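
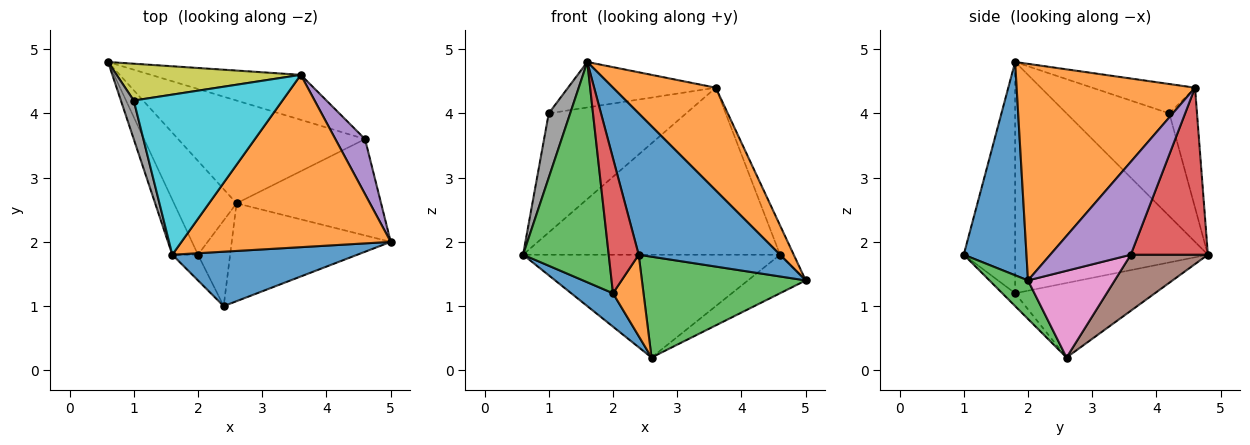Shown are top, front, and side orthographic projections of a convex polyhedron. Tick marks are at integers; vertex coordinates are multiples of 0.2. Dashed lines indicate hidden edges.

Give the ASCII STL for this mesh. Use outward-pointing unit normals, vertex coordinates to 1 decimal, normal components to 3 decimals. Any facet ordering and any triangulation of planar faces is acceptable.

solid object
 facet normal 0.383 -0.862 0.332
  outer loop
   vertex 1.6 1.8 4.8
   vertex 2.4 1.0 1.8
   vertex 5.0 2.0 1.4
  endloop
 endfacet
 facet normal 0.664 -0.383 0.642
  outer loop
   vertex 3.6 4.6 4.4
   vertex 1.6 1.8 4.8
   vertex 5.0 2.0 1.4
  endloop
 endfacet
 facet normal 0.166 -0.708 -0.687
  outer loop
   vertex 2.6 2.6 0.2
   vertex 5.0 2.0 1.4
   vertex 2.4 1.0 1.8
  endloop
 endfacet
 facet normal 0.278 0.927 -0.250
  outer loop
   vertex 4.6 3.6 1.8
   vertex 0.6 4.8 1.8
   vertex 3.6 4.6 4.4
  endloop
 endfacet
 facet normal 0.940 0.160 0.300
  outer loop
   vertex 4.6 3.6 1.8
   vertex 3.6 4.6 4.4
   vertex 5.0 2.0 1.4
  endloop
 endfacet
 facet normal 0.208 0.692 -0.692
  outer loop
   vertex 4.6 3.6 1.8
   vertex 2.6 2.6 0.2
   vertex 0.6 4.8 1.8
  endloop
 endfacet
 facet normal 0.487 0.324 -0.811
  outer loop
   vertex 4.6 3.6 1.8
   vertex 5.0 2.0 1.4
   vertex 2.6 2.6 0.2
  endloop
 endfacet
 facet normal -0.972 -0.202 0.121
  outer loop
   vertex 1.0 4.2 4.0
   vertex 0.6 4.8 1.8
   vertex 1.6 1.8 4.8
  endloop
 endfacet
 facet normal -0.189 0.938 0.290
  outer loop
   vertex 1.0 4.2 4.0
   vertex 3.6 4.6 4.4
   vertex 0.6 4.8 1.8
  endloop
 endfacet
 facet normal -0.187 0.268 0.945
  outer loop
   vertex 1.0 4.2 4.0
   vertex 1.6 1.8 4.8
   vertex 3.6 4.6 4.4
  endloop
 endfacet
 facet normal -0.747 -0.223 -0.627
  outer loop
   vertex 2.0 1.8 1.2
   vertex 0.6 4.8 1.8
   vertex 2.6 2.6 0.2
  endloop
 endfacet
 facet normal -0.279 -0.661 -0.696
  outer loop
   vertex 2.0 1.8 1.2
   vertex 2.6 2.6 0.2
   vertex 2.4 1.0 1.8
  endloop
 endfacet
 facet normal -0.909 -0.404 -0.101
  outer loop
   vertex 2.0 1.8 1.2
   vertex 1.6 1.8 4.8
   vertex 0.6 4.8 1.8
  endloop
 endfacet
 facet normal -0.860 -0.502 -0.096
  outer loop
   vertex 2.0 1.8 1.2
   vertex 2.4 1.0 1.8
   vertex 1.6 1.8 4.8
  endloop
 endfacet
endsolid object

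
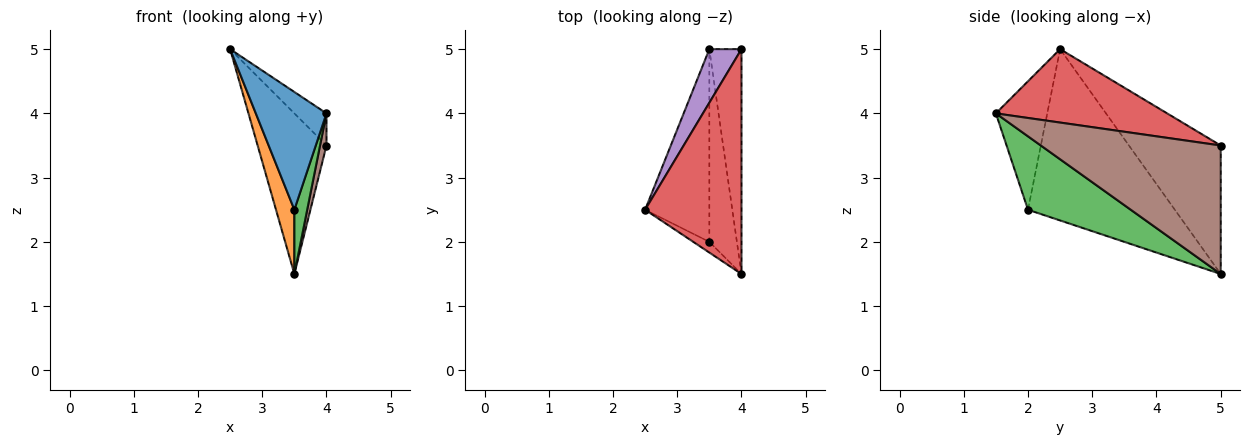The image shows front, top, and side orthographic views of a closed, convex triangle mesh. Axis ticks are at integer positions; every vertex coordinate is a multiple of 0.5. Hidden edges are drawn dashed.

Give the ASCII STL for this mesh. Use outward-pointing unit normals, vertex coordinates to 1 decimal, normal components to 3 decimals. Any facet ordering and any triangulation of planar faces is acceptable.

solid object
 facet normal -0.587 -0.807 -0.073
  outer loop
   vertex 3.5 2.0 2.5
   vertex 4.0 1.5 4.0
   vertex 2.5 2.5 5.0
  endloop
 endfacet
 facet normal -0.930 -0.116 -0.349
  outer loop
   vertex 3.5 2.0 2.5
   vertex 2.5 2.5 5.0
   vertex 3.5 5.0 1.5
  endloop
 endfacet
 facet normal 0.930 -0.116 -0.349
  outer loop
   vertex 3.5 2.0 2.5
   vertex 3.5 5.0 1.5
   vertex 4.0 1.5 4.0
  endloop
 endfacet
 facet normal 0.602 0.113 0.790
  outer loop
   vertex 4.0 5.0 3.5
   vertex 2.5 2.5 5.0
   vertex 4.0 1.5 4.0
  endloop
 endfacet
 facet normal -0.784 0.588 0.196
  outer loop
   vertex 4.0 5.0 3.5
   vertex 3.5 5.0 1.5
   vertex 2.5 2.5 5.0
  endloop
 endfacet
 facet normal 0.970 -0.035 -0.242
  outer loop
   vertex 4.0 5.0 3.5
   vertex 4.0 1.5 4.0
   vertex 3.5 5.0 1.5
  endloop
 endfacet
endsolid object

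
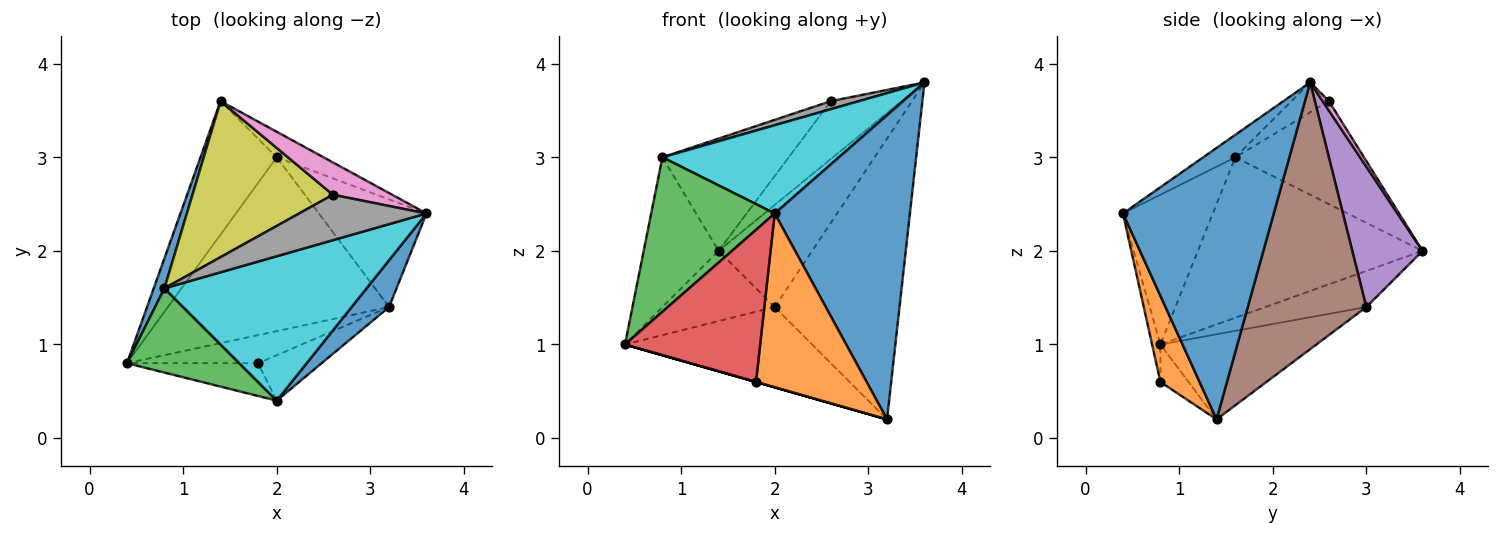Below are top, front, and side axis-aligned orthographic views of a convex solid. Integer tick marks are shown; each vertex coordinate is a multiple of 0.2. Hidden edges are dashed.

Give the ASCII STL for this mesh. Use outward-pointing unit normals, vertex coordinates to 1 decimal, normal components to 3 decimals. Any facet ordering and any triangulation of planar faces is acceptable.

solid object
 facet normal -0.947 0.316 0.063
  outer loop
   vertex 0.8 1.6 3.0
   vertex 1.4 3.6 2.0
   vertex 0.4 0.8 1.0
  endloop
 endfacet
 facet normal -0.275 0.000 -0.962
  outer loop
   vertex 1.8 0.8 0.6
   vertex 0.4 0.8 1.0
   vertex 3.2 1.4 0.2
  endloop
 endfacet
 facet normal -0.387 0.430 -0.816
  outer loop
   vertex 2.0 3.0 1.4
   vertex 0.4 0.8 1.0
   vertex 1.4 3.6 2.0
  endloop
 endfacet
 facet normal -0.330 0.396 -0.857
  outer loop
   vertex 2.0 3.0 1.4
   vertex 3.2 1.4 0.2
   vertex 0.4 0.8 1.0
  endloop
 endfacet
 facet normal 0.588 0.784 -0.196
  outer loop
   vertex 2.0 3.0 1.4
   vertex 1.4 3.6 2.0
   vertex 3.6 2.4 3.8
  endloop
 endfacet
 facet normal 0.664 0.699 -0.268
  outer loop
   vertex 2.0 3.0 1.4
   vertex 3.6 2.4 3.8
   vertex 3.2 1.4 0.2
  endloop
 endfacet
 facet normal 0.077 0.870 0.486
  outer loop
   vertex 2.6 2.6 3.6
   vertex 3.6 2.4 3.8
   vertex 1.4 3.6 2.0
  endloop
 endfacet
 facet normal -0.226 -0.169 0.959
  outer loop
   vertex 2.6 2.6 3.6
   vertex 0.8 1.6 3.0
   vertex 3.6 2.4 3.8
  endloop
 endfacet
 facet normal -0.511 0.502 0.697
  outer loop
   vertex 2.6 2.6 3.6
   vertex 1.4 3.6 2.0
   vertex 0.8 1.6 3.0
  endloop
 endfacet
 facet normal -0.094 -0.519 0.849
  outer loop
   vertex 2.0 0.4 2.4
   vertex 3.6 2.4 3.8
   vertex 0.8 1.6 3.0
  endloop
 endfacet
 facet normal 0.741 -0.664 0.102
  outer loop
   vertex 2.0 0.4 2.4
   vertex 3.2 1.4 0.2
   vertex 3.6 2.4 3.8
  endloop
 endfacet
 facet normal 0.324 -0.915 -0.239
  outer loop
   vertex 2.0 0.4 2.4
   vertex 1.8 0.8 0.6
   vertex 3.2 1.4 0.2
  endloop
 endfacet
 facet normal -0.538 -0.740 0.404
  outer loop
   vertex 2.0 0.4 2.4
   vertex 0.8 1.6 3.0
   vertex 0.4 0.8 1.0
  endloop
 endfacet
 facet normal -0.060 -0.976 -0.210
  outer loop
   vertex 2.0 0.4 2.4
   vertex 0.4 0.8 1.0
   vertex 1.8 0.8 0.6
  endloop
 endfacet
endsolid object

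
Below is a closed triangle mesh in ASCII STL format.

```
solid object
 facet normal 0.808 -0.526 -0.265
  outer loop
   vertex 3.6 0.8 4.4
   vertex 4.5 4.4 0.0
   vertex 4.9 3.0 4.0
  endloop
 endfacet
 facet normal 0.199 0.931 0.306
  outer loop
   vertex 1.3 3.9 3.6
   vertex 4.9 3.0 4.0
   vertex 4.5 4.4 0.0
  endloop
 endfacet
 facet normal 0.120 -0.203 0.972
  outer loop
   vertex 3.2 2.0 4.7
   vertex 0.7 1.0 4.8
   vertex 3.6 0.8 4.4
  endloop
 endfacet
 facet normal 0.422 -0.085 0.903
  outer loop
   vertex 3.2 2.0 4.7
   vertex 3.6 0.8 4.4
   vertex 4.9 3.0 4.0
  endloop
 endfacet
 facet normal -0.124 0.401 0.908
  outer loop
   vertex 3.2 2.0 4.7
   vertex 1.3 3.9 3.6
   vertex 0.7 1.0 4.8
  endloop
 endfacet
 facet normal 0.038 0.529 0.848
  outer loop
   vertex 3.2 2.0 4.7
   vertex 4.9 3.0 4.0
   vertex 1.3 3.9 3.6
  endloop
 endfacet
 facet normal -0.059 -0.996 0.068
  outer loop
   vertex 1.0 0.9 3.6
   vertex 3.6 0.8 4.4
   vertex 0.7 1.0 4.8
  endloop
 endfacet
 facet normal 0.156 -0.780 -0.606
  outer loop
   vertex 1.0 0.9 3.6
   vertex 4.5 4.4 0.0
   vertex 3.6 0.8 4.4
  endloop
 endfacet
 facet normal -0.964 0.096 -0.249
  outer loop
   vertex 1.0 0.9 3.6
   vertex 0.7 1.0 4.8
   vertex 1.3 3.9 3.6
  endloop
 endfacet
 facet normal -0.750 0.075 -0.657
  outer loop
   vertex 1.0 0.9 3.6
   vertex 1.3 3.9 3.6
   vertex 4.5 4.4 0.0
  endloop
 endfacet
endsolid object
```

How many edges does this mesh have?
15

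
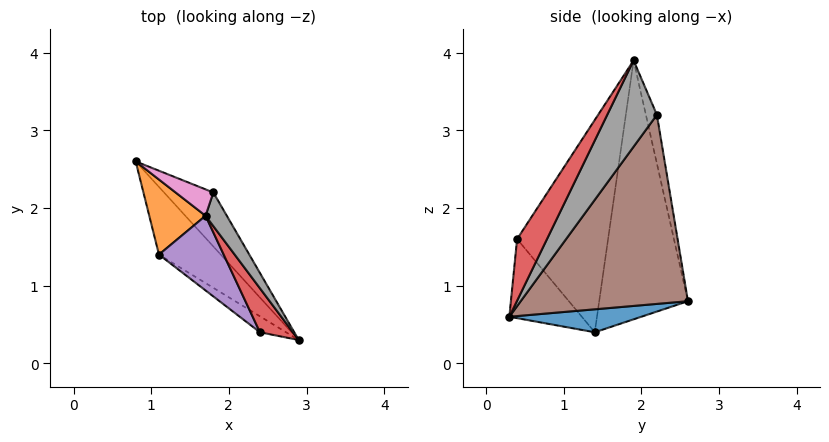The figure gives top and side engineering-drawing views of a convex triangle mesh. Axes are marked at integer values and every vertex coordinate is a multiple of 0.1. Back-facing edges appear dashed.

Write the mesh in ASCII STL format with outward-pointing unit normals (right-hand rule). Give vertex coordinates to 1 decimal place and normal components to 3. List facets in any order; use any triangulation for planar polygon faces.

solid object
 facet normal 0.323 0.371 -0.870
  outer loop
   vertex 1.1 1.4 0.4
   vertex 0.8 2.6 0.8
   vertex 2.9 0.3 0.6
  endloop
 endfacet
 facet normal -0.932 -0.301 0.203
  outer loop
   vertex 1.7 1.9 3.9
   vertex 0.8 2.6 0.8
   vertex 1.1 1.4 0.4
  endloop
 endfacet
 facet normal -0.501 -0.850 -0.165
  outer loop
   vertex 2.4 0.4 1.6
   vertex 1.1 1.4 0.4
   vertex 2.9 0.3 0.6
  endloop
 endfacet
 facet normal 0.841 -0.298 0.451
  outer loop
   vertex 2.4 0.4 1.6
   vertex 2.9 0.3 0.6
   vertex 1.7 1.9 3.9
  endloop
 endfacet
 facet normal -0.713 -0.666 0.217
  outer loop
   vertex 2.4 0.4 1.6
   vertex 1.7 1.9 3.9
   vertex 1.1 1.4 0.4
  endloop
 endfacet
 facet normal 0.717 0.671 -0.187
  outer loop
   vertex 1.8 2.2 3.2
   vertex 2.9 0.3 0.6
   vertex 0.8 2.6 0.8
  endloop
 endfacet
 facet normal -0.403 0.861 0.311
  outer loop
   vertex 1.8 2.2 3.2
   vertex 0.8 2.6 0.8
   vertex 1.7 1.9 3.9
  endloop
 endfacet
 facet normal 0.945 0.228 0.233
  outer loop
   vertex 1.8 2.2 3.2
   vertex 1.7 1.9 3.9
   vertex 2.9 0.3 0.6
  endloop
 endfacet
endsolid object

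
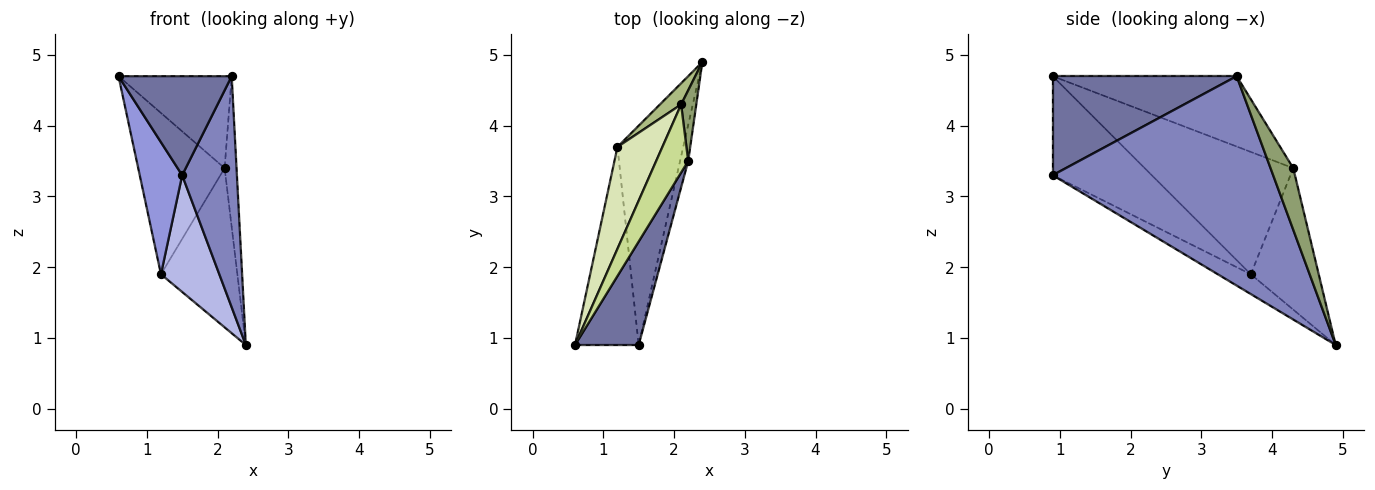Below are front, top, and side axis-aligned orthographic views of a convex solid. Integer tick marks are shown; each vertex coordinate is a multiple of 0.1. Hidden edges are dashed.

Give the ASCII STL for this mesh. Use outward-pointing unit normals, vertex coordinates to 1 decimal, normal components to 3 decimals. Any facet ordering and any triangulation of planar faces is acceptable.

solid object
 facet normal 0.747 -0.460 0.480
  outer loop
   vertex 2.2 3.5 4.7
   vertex 0.6 0.9 4.7
   vertex 1.5 0.9 3.3
  endloop
 endfacet
 facet normal 0.970 -0.241 -0.038
  outer loop
   vertex 2.2 3.5 4.7
   vertex 1.5 0.9 3.3
   vertex 2.4 4.9 0.9
  endloop
 endfacet
 facet normal -0.791 -0.339 -0.509
  outer loop
   vertex 1.2 3.7 1.9
   vertex 1.5 0.9 3.3
   vertex 0.6 0.9 4.7
  endloop
 endfacet
 facet normal -0.257 -0.454 -0.853
  outer loop
   vertex 1.2 3.7 1.9
   vertex 2.4 4.9 0.9
   vertex 1.5 0.9 3.3
  endloop
 endfacet
 facet normal 0.865 0.454 0.213
  outer loop
   vertex 2.1 4.3 3.4
   vertex 2.2 3.5 4.7
   vertex 2.4 4.9 0.9
  endloop
 endfacet
 facet normal -0.661 0.744 0.099
  outer loop
   vertex 2.1 4.3 3.4
   vertex 2.4 4.9 0.9
   vertex 1.2 3.7 1.9
  endloop
 endfacet
 facet normal -0.794 0.489 0.362
  outer loop
   vertex 2.1 4.3 3.4
   vertex 0.6 0.9 4.7
   vertex 2.2 3.5 4.7
  endloop
 endfacet
 facet normal -0.824 0.479 0.303
  outer loop
   vertex 2.1 4.3 3.4
   vertex 1.2 3.7 1.9
   vertex 0.6 0.9 4.7
  endloop
 endfacet
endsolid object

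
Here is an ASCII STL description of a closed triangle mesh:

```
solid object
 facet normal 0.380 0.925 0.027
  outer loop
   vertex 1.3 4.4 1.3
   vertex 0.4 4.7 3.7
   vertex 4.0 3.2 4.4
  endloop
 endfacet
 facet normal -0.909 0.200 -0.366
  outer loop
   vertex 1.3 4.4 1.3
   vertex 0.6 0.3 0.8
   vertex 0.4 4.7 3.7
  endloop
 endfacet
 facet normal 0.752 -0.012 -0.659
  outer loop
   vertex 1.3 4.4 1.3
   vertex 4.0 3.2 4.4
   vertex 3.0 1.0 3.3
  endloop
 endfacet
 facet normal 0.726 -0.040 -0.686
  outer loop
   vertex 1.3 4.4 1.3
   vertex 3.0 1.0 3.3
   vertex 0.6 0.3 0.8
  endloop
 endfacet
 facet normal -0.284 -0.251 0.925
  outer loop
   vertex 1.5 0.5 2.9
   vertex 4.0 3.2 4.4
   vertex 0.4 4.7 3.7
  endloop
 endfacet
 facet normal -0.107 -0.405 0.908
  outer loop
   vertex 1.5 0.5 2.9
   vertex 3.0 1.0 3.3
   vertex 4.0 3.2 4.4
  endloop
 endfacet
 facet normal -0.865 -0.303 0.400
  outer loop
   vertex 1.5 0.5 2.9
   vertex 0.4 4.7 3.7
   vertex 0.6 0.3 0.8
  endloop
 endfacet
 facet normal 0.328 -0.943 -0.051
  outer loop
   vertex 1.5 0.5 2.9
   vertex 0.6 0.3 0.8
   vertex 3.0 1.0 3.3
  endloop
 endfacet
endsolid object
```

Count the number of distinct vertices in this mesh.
6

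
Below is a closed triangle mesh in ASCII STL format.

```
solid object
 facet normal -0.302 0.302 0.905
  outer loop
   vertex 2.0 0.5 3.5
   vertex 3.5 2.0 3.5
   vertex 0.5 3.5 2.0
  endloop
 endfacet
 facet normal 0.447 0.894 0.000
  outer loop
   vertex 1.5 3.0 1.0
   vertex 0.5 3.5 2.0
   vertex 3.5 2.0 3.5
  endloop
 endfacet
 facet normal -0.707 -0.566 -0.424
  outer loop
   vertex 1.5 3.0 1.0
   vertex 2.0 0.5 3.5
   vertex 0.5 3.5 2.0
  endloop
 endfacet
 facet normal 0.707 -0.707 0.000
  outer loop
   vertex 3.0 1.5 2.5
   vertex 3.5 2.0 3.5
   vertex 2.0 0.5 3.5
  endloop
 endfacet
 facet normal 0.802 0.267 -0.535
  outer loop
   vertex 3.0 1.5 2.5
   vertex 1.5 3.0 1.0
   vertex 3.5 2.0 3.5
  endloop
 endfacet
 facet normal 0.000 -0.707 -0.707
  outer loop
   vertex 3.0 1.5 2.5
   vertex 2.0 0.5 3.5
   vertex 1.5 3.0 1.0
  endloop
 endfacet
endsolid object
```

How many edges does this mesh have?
9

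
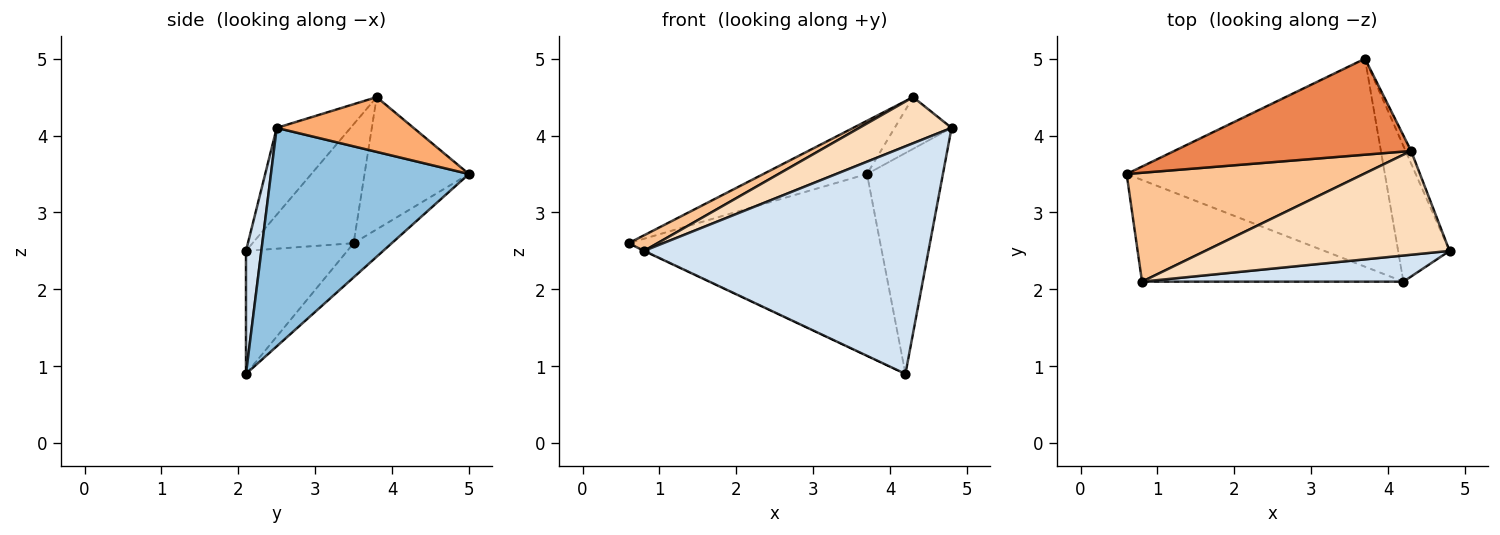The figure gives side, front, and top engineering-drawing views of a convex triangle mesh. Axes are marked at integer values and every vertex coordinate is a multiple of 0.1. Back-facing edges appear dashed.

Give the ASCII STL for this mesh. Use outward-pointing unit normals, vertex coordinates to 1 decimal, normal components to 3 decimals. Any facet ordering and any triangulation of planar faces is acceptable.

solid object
 facet normal -0.099 0.655 -0.749
  outer loop
   vertex 4.2 2.1 0.9
   vertex 0.6 3.5 2.6
   vertex 3.7 5.0 3.5
  endloop
 endfacet
 facet normal 0.912 0.350 -0.215
  outer loop
   vertex 4.2 2.1 0.9
   vertex 3.7 5.0 3.5
   vertex 4.8 2.5 4.1
  endloop
 endfacet
 facet normal -0.426 0.004 -0.905
  outer loop
   vertex 0.8 2.1 2.5
   vertex 0.6 3.5 2.6
   vertex 4.2 2.1 0.9
  endloop
 endfacet
 facet normal 0.054 -0.992 0.114
  outer loop
   vertex 0.8 2.1 2.5
   vertex 4.2 2.1 0.9
   vertex 4.8 2.5 4.1
  endloop
 endfacet
 facet normal -0.439 0.436 0.786
  outer loop
   vertex 4.3 3.8 4.5
   vertex 3.7 5.0 3.5
   vertex 0.6 3.5 2.6
  endloop
 endfacet
 facet normal 0.919 0.382 -0.093
  outer loop
   vertex 4.3 3.8 4.5
   vertex 4.8 2.5 4.1
   vertex 3.7 5.0 3.5
  endloop
 endfacet
 facet normal -0.445 -0.127 0.887
  outer loop
   vertex 4.3 3.8 4.5
   vertex 0.6 3.5 2.6
   vertex 0.8 2.1 2.5
  endloop
 endfacet
 facet normal -0.309 -0.386 0.869
  outer loop
   vertex 4.3 3.8 4.5
   vertex 0.8 2.1 2.5
   vertex 4.8 2.5 4.1
  endloop
 endfacet
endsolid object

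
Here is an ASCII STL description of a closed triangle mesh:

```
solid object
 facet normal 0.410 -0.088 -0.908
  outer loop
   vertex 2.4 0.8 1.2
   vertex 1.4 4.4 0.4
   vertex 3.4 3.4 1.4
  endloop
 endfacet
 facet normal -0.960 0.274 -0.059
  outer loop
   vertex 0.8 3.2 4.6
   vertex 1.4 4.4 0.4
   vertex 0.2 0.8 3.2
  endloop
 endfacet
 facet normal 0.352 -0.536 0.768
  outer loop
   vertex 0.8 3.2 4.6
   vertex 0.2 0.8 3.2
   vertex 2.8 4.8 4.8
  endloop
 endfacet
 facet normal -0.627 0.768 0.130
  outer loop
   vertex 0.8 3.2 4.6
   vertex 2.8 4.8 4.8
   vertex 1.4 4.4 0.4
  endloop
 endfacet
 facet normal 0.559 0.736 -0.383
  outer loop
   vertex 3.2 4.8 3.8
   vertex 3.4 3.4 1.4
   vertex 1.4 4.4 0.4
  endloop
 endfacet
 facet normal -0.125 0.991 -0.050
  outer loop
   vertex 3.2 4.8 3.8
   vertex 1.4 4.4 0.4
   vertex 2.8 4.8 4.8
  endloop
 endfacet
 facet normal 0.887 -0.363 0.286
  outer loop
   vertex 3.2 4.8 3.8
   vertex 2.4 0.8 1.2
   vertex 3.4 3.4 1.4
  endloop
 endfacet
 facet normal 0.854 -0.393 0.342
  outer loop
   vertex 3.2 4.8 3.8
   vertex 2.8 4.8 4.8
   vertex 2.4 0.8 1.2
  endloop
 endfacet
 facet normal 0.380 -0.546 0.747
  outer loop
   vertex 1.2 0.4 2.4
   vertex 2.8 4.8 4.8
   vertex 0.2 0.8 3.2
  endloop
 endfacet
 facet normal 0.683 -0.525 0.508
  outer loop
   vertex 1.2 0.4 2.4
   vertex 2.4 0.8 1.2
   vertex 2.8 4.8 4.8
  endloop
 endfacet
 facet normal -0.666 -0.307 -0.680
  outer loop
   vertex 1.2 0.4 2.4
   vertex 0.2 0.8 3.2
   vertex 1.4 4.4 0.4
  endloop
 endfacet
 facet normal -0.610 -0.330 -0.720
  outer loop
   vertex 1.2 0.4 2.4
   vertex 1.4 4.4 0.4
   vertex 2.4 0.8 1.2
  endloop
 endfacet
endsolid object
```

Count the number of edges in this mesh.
18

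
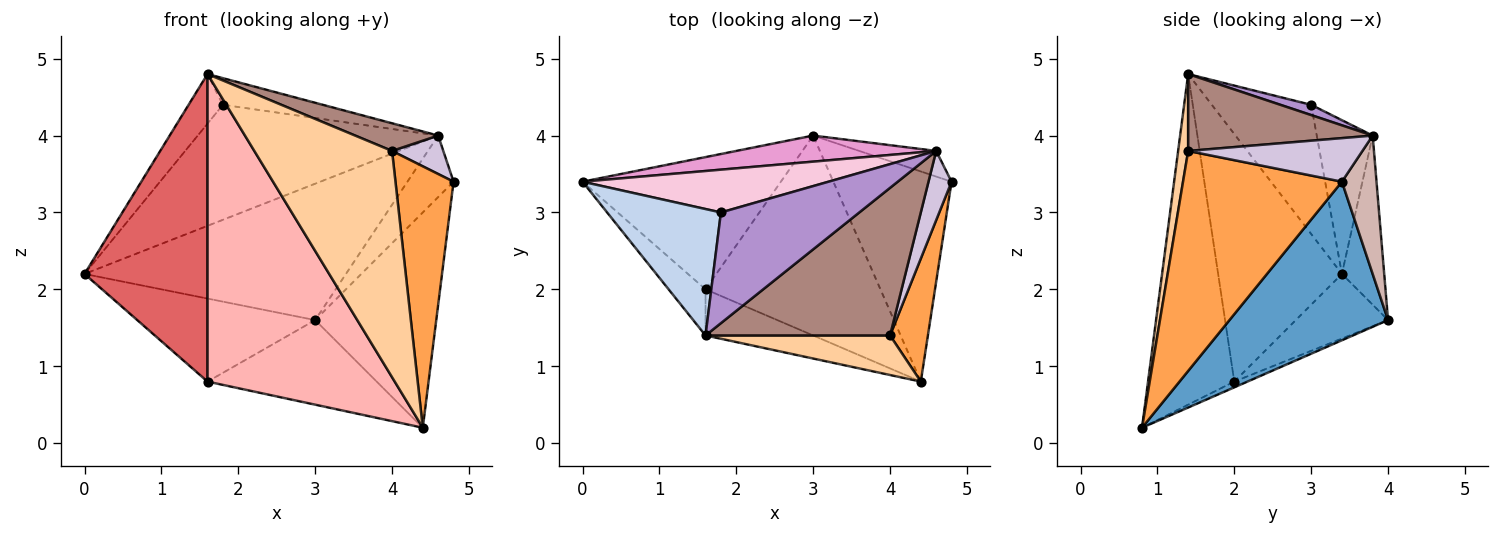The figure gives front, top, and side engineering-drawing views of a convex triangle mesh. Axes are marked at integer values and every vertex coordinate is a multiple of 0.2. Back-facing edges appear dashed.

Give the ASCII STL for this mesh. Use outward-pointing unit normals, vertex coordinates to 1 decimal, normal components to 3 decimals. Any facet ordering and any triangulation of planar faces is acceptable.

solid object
 facet normal 0.684 0.522 -0.510
  outer loop
   vertex 3.0 4.0 1.6
   vertex 4.8 3.4 3.4
   vertex 4.4 0.8 0.2
  endloop
 endfacet
 facet normal -0.726 0.251 0.640
  outer loop
   vertex 1.8 3.0 4.4
   vertex 0.0 3.4 2.2
   vertex 1.6 1.4 4.8
  endloop
 endfacet
 facet normal 0.927 -0.339 0.160
  outer loop
   vertex 4.0 1.4 3.8
   vertex 4.4 0.8 0.2
   vertex 4.8 3.4 3.4
  endloop
 endfacet
 facet normal 0.072 -0.983 0.172
  outer loop
   vertex 4.0 1.4 3.8
   vertex 1.6 1.4 4.8
   vertex 4.4 0.8 0.2
  endloop
 endfacet
 facet normal -0.266 0.513 -0.816
  outer loop
   vertex 1.6 2.0 0.8
   vertex 0.0 3.4 2.2
   vertex 3.0 4.0 1.6
  endloop
 endfacet
 facet normal -0.030 0.389 -0.921
  outer loop
   vertex 1.6 2.0 0.8
   vertex 3.0 4.0 1.6
   vertex 4.4 0.8 0.2
  endloop
 endfacet
 facet normal -0.705 -0.701 -0.105
  outer loop
   vertex 1.6 2.0 0.8
   vertex 1.6 1.4 4.8
   vertex 0.0 3.4 2.2
  endloop
 endfacet
 facet normal -0.415 -0.900 -0.135
  outer loop
   vertex 1.6 2.0 0.8
   vertex 4.4 0.8 0.2
   vertex 1.6 1.4 4.8
  endloop
 endfacet
 facet normal 0.072 0.233 0.970
  outer loop
   vertex 4.6 3.8 4.0
   vertex 1.8 3.0 4.4
   vertex 1.6 1.4 4.8
  endloop
 endfacet
 facet normal 0.855 -0.252 0.453
  outer loop
   vertex 4.6 3.8 4.0
   vertex 4.0 1.4 3.8
   vertex 4.8 3.4 3.4
  endloop
 endfacet
 facet normal 0.379 -0.171 0.910
  outer loop
   vertex 4.6 3.8 4.0
   vertex 1.6 1.4 4.8
   vertex 4.0 1.4 3.8
  endloop
 endfacet
 facet normal 0.569 0.759 -0.316
  outer loop
   vertex 4.6 3.8 4.0
   vertex 4.8 3.4 3.4
   vertex 3.0 4.0 1.6
  endloop
 endfacet
 facet normal -0.157 0.970 0.185
  outer loop
   vertex 4.6 3.8 4.0
   vertex 3.0 4.0 1.6
   vertex 0.0 3.4 2.2
  endloop
 endfacet
 facet normal -0.213 0.916 0.341
  outer loop
   vertex 4.6 3.8 4.0
   vertex 0.0 3.4 2.2
   vertex 1.8 3.0 4.4
  endloop
 endfacet
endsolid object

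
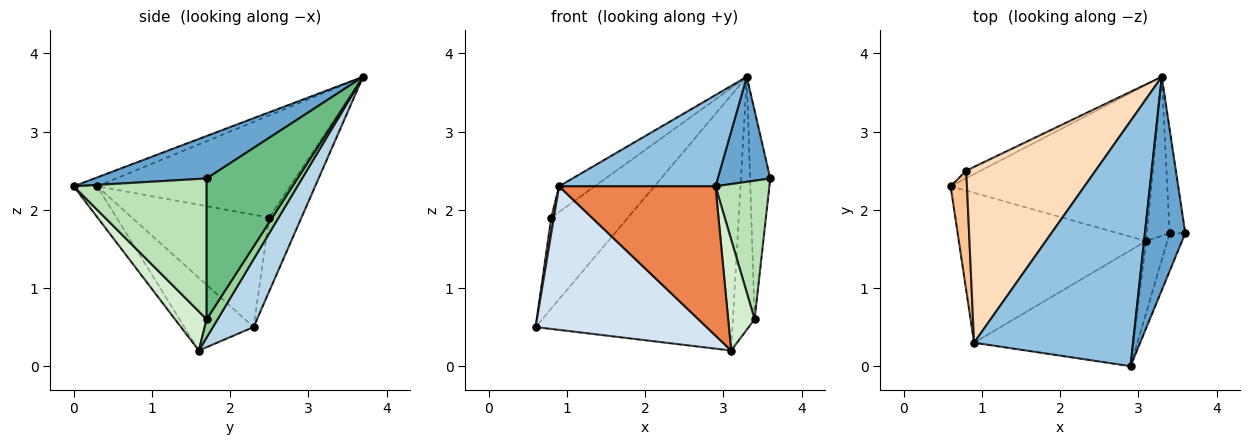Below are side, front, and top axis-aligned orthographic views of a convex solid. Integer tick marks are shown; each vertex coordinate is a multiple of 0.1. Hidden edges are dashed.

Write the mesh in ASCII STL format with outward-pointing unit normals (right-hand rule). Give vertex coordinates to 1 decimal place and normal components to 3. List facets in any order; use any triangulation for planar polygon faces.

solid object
 facet normal 0.687 -0.321 0.652
  outer loop
   vertex 2.9 0.0 2.3
   vertex 3.6 1.7 2.4
   vertex 3.3 3.7 3.7
  endloop
 endfacet
 facet normal -0.052 -0.348 0.936
  outer loop
   vertex 0.9 0.3 2.3
   vertex 2.9 0.0 2.3
   vertex 3.3 3.7 3.7
  endloop
 endfacet
 facet normal 0.174 0.840 -0.514
  outer loop
   vertex 3.1 1.6 0.2
   vertex 0.6 2.3 0.5
   vertex 3.3 3.7 3.7
  endloop
 endfacet
 facet normal -0.270 -0.666 -0.695
  outer loop
   vertex 3.1 1.6 0.2
   vertex 0.9 0.3 2.3
   vertex 0.6 2.3 0.5
  endloop
 endfacet
 facet normal -0.118 -0.784 -0.609
  outer loop
   vertex 3.1 1.6 0.2
   vertex 2.9 0.0 2.3
   vertex 0.9 0.3 2.3
  endloop
 endfacet
 facet normal -0.386 0.919 -0.076
  outer loop
   vertex 0.8 2.5 1.9
   vertex 3.3 3.7 3.7
   vertex 0.6 2.3 0.5
  endloop
 endfacet
 facet normal -0.989 -0.019 0.144
  outer loop
   vertex 0.8 2.5 1.9
   vertex 0.6 2.3 0.5
   vertex 0.9 0.3 2.3
  endloop
 endfacet
 facet normal -0.616 0.114 0.780
  outer loop
   vertex 0.8 2.5 1.9
   vertex 0.9 0.3 2.3
   vertex 3.3 3.7 3.7
  endloop
 endfacet
 facet normal 0.970 0.216 -0.108
  outer loop
   vertex 3.4 1.7 0.6
   vertex 3.3 3.7 3.7
   vertex 3.6 1.7 2.4
  endloop
 endfacet
 facet normal 0.393 0.778 -0.489
  outer loop
   vertex 3.4 1.7 0.6
   vertex 3.1 1.6 0.2
   vertex 3.3 3.7 3.7
  endloop
 endfacet
 facet normal 0.922 -0.374 -0.102
  outer loop
   vertex 3.4 1.7 0.6
   vertex 3.6 1.7 2.4
   vertex 2.9 0.0 2.3
  endloop
 endfacet
 facet normal 0.709 -0.592 -0.384
  outer loop
   vertex 3.4 1.7 0.6
   vertex 2.9 0.0 2.3
   vertex 3.1 1.6 0.2
  endloop
 endfacet
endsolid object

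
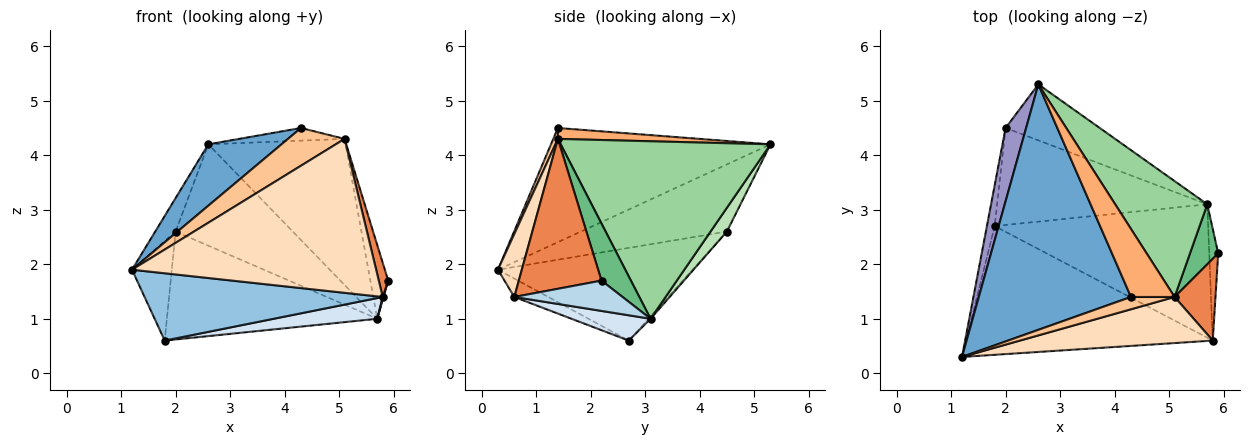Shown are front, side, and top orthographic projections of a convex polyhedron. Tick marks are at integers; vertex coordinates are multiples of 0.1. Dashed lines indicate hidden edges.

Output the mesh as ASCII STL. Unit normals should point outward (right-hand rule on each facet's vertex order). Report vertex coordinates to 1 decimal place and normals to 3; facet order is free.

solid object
 facet normal -0.588 -0.196 0.784
  outer loop
   vertex 4.3 1.4 4.5
   vertex 2.6 5.3 4.2
   vertex 1.2 0.3 1.9
  endloop
 endfacet
 facet normal -0.066 -0.462 -0.884
  outer loop
   vertex 5.8 0.6 1.4
   vertex 1.2 0.3 1.9
   vertex 1.8 2.7 0.6
  endloop
 endfacet
 facet normal 0.959 -0.007 -0.283
  outer loop
   vertex 5.7 3.1 1.0
   vertex 5.9 2.2 1.7
   vertex 5.8 0.6 1.4
  endloop
 endfacet
 facet normal 0.116 -0.152 -0.981
  outer loop
   vertex 5.7 3.1 1.0
   vertex 5.8 0.6 1.4
   vertex 1.8 2.7 0.6
  endloop
 endfacet
 facet normal 0.959 -0.109 0.262
  outer loop
   vertex 5.1 1.4 4.3
   vertex 5.8 0.6 1.4
   vertex 5.9 2.2 1.7
  endloop
 endfacet
 facet normal 0.239 0.177 0.955
  outer loop
   vertex 5.1 1.4 4.3
   vertex 2.6 5.3 4.2
   vertex 4.3 1.4 4.5
  endloop
 endfacet
 facet normal 0.077 -0.948 0.309
  outer loop
   vertex 5.1 1.4 4.3
   vertex 4.3 1.4 4.5
   vertex 1.2 0.3 1.9
  endloop
 endfacet
 facet normal 0.093 -0.954 0.286
  outer loop
   vertex 5.1 1.4 4.3
   vertex 1.2 0.3 1.9
   vertex 5.8 0.6 1.4
  endloop
 endfacet
 facet normal 0.787 0.478 0.389
  outer loop
   vertex 5.1 1.4 4.3
   vertex 5.9 2.2 1.7
   vertex 5.7 3.1 1.0
  endloop
 endfacet
 facet normal 0.768 0.502 0.398
  outer loop
   vertex 5.1 1.4 4.3
   vertex 5.7 3.1 1.0
   vertex 2.6 5.3 4.2
  endloop
 endfacet
 facet normal 0.121 0.869 -0.480
  outer loop
   vertex 2.0 4.5 2.6
   vertex 2.6 5.3 4.2
   vertex 5.7 3.1 1.0
  endloop
 endfacet
 facet normal -0.008 0.744 -0.669
  outer loop
   vertex 2.0 4.5 2.6
   vertex 5.7 3.1 1.0
   vertex 1.8 2.7 0.6
  endloop
 endfacet
 facet normal -0.948 0.132 0.289
  outer loop
   vertex 2.0 4.5 2.6
   vertex 1.2 0.3 1.9
   vertex 2.6 5.3 4.2
  endloop
 endfacet
 facet normal -0.976 0.200 -0.082
  outer loop
   vertex 2.0 4.5 2.6
   vertex 1.8 2.7 0.6
   vertex 1.2 0.3 1.9
  endloop
 endfacet
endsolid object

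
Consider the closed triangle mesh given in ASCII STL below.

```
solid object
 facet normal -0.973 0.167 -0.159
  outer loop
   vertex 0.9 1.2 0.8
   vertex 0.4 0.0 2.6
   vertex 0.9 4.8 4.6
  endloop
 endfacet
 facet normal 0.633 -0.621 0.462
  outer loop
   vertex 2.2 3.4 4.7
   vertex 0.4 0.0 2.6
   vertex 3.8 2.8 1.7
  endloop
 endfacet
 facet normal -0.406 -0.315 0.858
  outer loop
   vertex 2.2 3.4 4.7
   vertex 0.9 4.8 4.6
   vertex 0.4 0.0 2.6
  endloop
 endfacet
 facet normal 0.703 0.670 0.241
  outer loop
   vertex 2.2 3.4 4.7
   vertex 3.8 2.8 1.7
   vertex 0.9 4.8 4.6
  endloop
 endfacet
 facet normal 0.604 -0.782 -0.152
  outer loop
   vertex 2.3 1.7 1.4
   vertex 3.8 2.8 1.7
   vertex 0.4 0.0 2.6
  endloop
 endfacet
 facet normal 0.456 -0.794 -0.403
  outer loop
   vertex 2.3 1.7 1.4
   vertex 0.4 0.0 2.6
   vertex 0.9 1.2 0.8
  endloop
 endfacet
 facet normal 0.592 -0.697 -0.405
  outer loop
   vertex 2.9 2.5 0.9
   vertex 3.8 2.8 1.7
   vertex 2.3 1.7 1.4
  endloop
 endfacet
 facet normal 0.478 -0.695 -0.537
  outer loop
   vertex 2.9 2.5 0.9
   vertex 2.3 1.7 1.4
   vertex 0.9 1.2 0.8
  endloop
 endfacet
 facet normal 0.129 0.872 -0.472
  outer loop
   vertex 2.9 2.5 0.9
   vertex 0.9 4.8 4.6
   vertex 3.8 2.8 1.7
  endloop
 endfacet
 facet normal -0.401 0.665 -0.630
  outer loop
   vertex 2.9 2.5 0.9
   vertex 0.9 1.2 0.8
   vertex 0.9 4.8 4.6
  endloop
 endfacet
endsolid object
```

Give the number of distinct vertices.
7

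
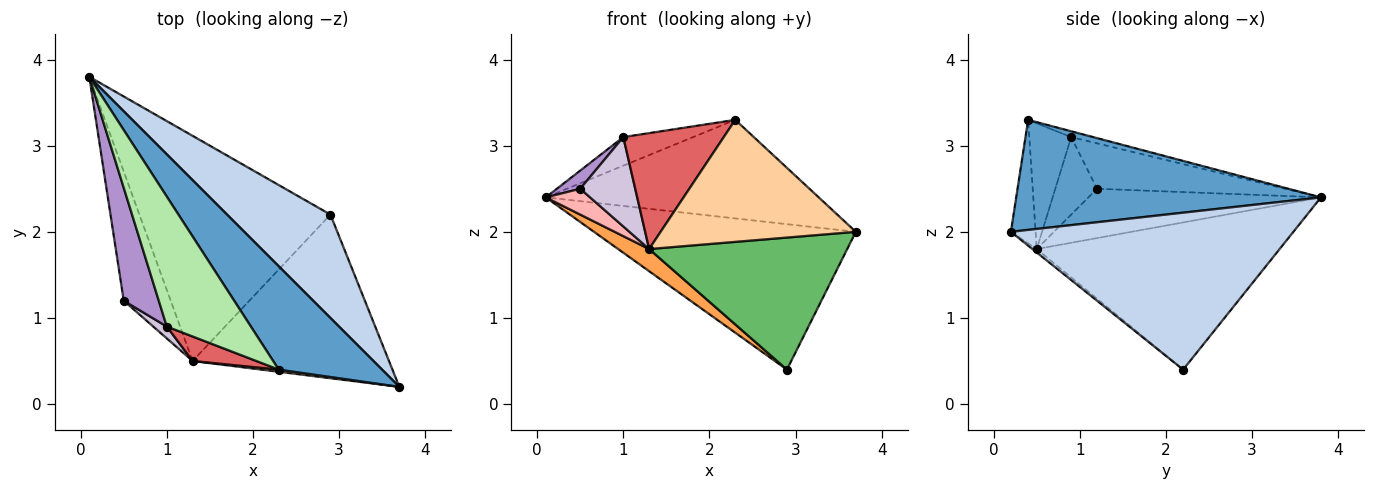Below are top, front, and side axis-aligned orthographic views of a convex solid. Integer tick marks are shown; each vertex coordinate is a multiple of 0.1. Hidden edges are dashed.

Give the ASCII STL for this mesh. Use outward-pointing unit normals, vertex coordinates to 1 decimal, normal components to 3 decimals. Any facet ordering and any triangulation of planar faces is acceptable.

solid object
 facet normal 0.610 0.547 0.573
  outer loop
   vertex 2.3 0.4 3.3
   vertex 3.7 0.2 2.0
   vertex 0.1 3.8 2.4
  endloop
 endfacet
 facet normal 0.660 0.612 0.435
  outer loop
   vertex 2.9 2.2 0.4
   vertex 0.1 3.8 2.4
   vertex 3.7 0.2 2.0
  endloop
 endfacet
 facet normal -0.608 -0.078 -0.790
  outer loop
   vertex 1.3 0.5 1.8
   vertex 0.1 3.8 2.4
   vertex 2.9 2.2 0.4
  endloop
 endfacet
 facet normal -0.125 -0.992 0.018
  outer loop
   vertex 1.3 0.5 1.8
   vertex 3.7 0.2 2.0
   vertex 2.3 0.4 3.3
  endloop
 endfacet
 facet normal -0.014 -0.628 -0.778
  outer loop
   vertex 1.3 0.5 1.8
   vertex 2.9 2.2 0.4
   vertex 3.7 0.2 2.0
  endloop
 endfacet
 facet normal -0.068 0.214 0.974
  outer loop
   vertex 1.0 0.9 3.1
   vertex 2.3 0.4 3.3
   vertex 0.1 3.8 2.4
  endloop
 endfacet
 facet normal -0.378 -0.906 0.192
  outer loop
   vertex 1.0 0.9 3.1
   vertex 1.3 0.5 1.8
   vertex 2.3 0.4 3.3
  endloop
 endfacet
 facet normal -0.717 -0.137 -0.683
  outer loop
   vertex 0.5 1.2 2.5
   vertex 0.1 3.8 2.4
   vertex 1.3 0.5 1.8
  endloop
 endfacet
 facet normal -0.788 -0.098 0.608
  outer loop
   vertex 0.5 1.2 2.5
   vertex 1.0 0.9 3.1
   vertex 0.1 3.8 2.4
  endloop
 endfacet
 facet normal -0.601 -0.792 0.105
  outer loop
   vertex 0.5 1.2 2.5
   vertex 1.3 0.5 1.8
   vertex 1.0 0.9 3.1
  endloop
 endfacet
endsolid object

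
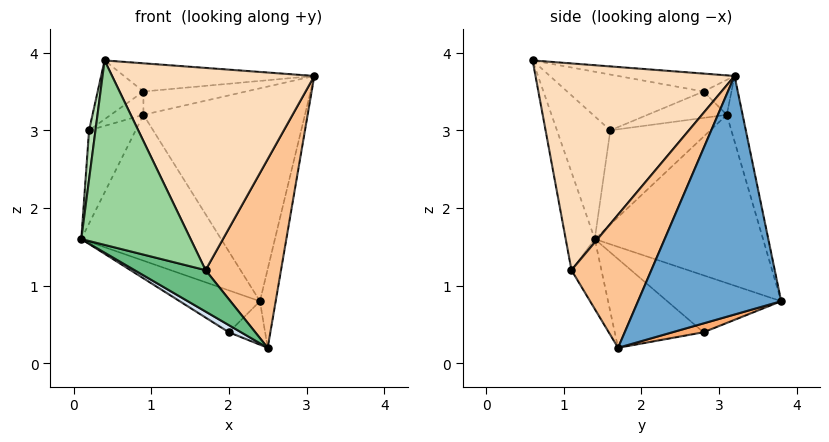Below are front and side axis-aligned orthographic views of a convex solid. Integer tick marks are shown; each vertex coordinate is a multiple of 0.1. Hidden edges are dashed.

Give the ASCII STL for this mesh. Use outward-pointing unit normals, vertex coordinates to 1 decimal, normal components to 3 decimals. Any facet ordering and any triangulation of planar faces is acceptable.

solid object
 facet normal 0.971 0.107 -0.212
  outer loop
   vertex 2.4 3.8 0.8
   vertex 3.1 3.2 3.7
   vertex 2.5 1.7 0.2
  endloop
 endfacet
 facet normal -0.738 0.613 -0.282
  outer loop
   vertex 0.9 3.1 3.2
   vertex 2.4 3.8 0.8
   vertex 0.1 1.4 1.6
  endloop
 endfacet
 facet normal -0.095 0.970 0.224
  outer loop
   vertex 0.9 3.1 3.2
   vertex 3.1 3.2 3.7
   vertex 2.4 3.8 0.8
  endloop
 endfacet
 facet normal -0.496 -0.068 -0.865
  outer loop
   vertex 2.0 2.8 0.4
   vertex 2.5 1.7 0.2
   vertex 0.1 1.4 1.6
  endloop
 endfacet
 facet normal -0.694 0.489 -0.528
  outer loop
   vertex 2.0 2.8 0.4
   vertex 0.1 1.4 1.6
   vertex 2.4 3.8 0.8
  endloop
 endfacet
 facet normal 0.238 0.277 -0.931
  outer loop
   vertex 2.0 2.8 0.4
   vertex 2.4 3.8 0.8
   vertex 2.5 1.7 0.2
  endloop
 endfacet
 facet normal 0.717 -0.677 0.167
  outer loop
   vertex 1.7 1.1 1.2
   vertex 2.5 1.7 0.2
   vertex 3.1 3.2 3.7
  endloop
 endfacet
 facet normal 0.687 -0.698 0.202
  outer loop
   vertex 1.7 1.1 1.2
   vertex 3.1 3.2 3.7
   vertex 0.4 0.6 3.9
  endloop
 endfacet
 facet normal -0.294 -0.697 -0.654
  outer loop
   vertex 1.7 1.1 1.2
   vertex 0.1 1.4 1.6
   vertex 2.5 1.7 0.2
  endloop
 endfacet
 facet normal -0.246 -0.925 -0.290
  outer loop
   vertex 1.7 1.1 1.2
   vertex 0.4 0.6 3.9
   vertex 0.1 1.4 1.6
  endloop
 endfacet
 facet normal -0.989 -0.119 0.088
  outer loop
   vertex 0.2 1.6 3.0
   vertex 0.1 1.4 1.6
   vertex 0.4 0.6 3.9
  endloop
 endfacet
 facet normal -0.906 0.422 0.004
  outer loop
   vertex 0.2 1.6 3.0
   vertex 0.9 3.1 3.2
   vertex 0.1 1.4 1.6
  endloop
 endfacet
 facet normal -0.126 0.205 0.971
  outer loop
   vertex 0.9 2.8 3.5
   vertex 0.4 0.6 3.9
   vertex 3.1 3.2 3.7
  endloop
 endfacet
 facet normal -0.189 0.694 0.694
  outer loop
   vertex 0.9 2.8 3.5
   vertex 3.1 3.2 3.7
   vertex 0.9 3.1 3.2
  endloop
 endfacet
 facet normal -0.826 0.277 0.491
  outer loop
   vertex 0.9 2.8 3.5
   vertex 0.2 1.6 3.0
   vertex 0.4 0.6 3.9
  endloop
 endfacet
 facet normal -0.864 0.356 0.356
  outer loop
   vertex 0.9 2.8 3.5
   vertex 0.9 3.1 3.2
   vertex 0.2 1.6 3.0
  endloop
 endfacet
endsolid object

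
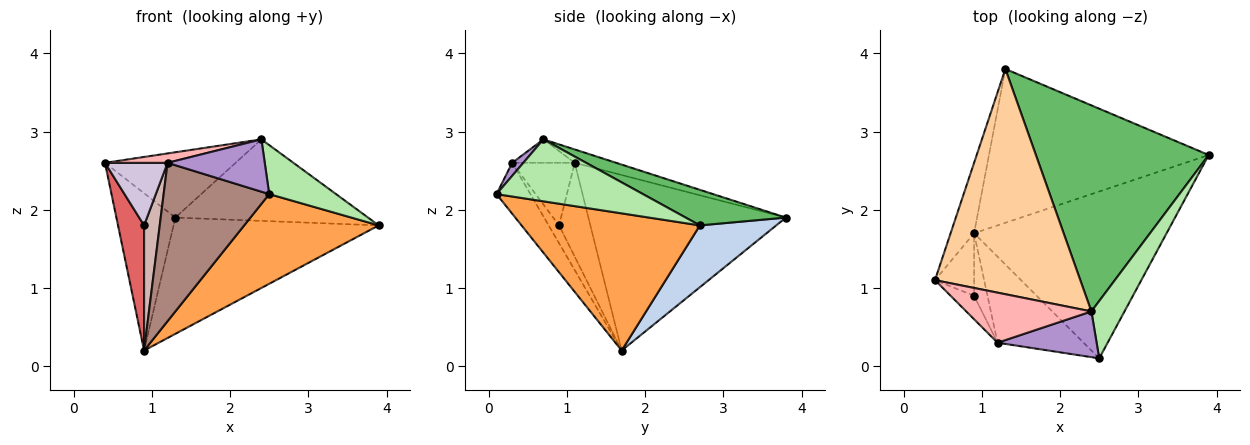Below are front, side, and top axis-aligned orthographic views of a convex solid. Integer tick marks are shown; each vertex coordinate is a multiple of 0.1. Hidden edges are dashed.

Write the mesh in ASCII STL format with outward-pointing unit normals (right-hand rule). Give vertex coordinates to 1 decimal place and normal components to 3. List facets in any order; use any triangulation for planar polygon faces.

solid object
 facet normal -0.950 0.284 -0.127
  outer loop
   vertex 0.9 1.7 0.2
   vertex 0.4 1.1 2.6
   vertex 1.3 3.8 1.9
  endloop
 endfacet
 facet normal 0.219 0.588 -0.778
  outer loop
   vertex 0.9 1.7 0.2
   vertex 1.3 3.8 1.9
   vertex 3.9 2.7 1.8
  endloop
 endfacet
 facet normal 0.532 -0.401 -0.746
  outer loop
   vertex 2.5 0.1 2.2
   vertex 0.9 1.7 0.2
   vertex 3.9 2.7 1.8
  endloop
 endfacet
 facet normal -0.088 0.277 0.957
  outer loop
   vertex 2.4 0.7 2.9
   vertex 1.3 3.8 1.9
   vertex 0.4 1.1 2.6
  endloop
 endfacet
 facet normal 0.188 0.361 0.913
  outer loop
   vertex 2.4 0.7 2.9
   vertex 3.9 2.7 1.8
   vertex 1.3 3.8 1.9
  endloop
 endfacet
 facet normal 0.818 -0.373 0.437
  outer loop
   vertex 2.4 0.7 2.9
   vertex 2.5 0.1 2.2
   vertex 3.9 2.7 1.8
  endloop
 endfacet
 facet normal -0.732 -0.610 -0.305
  outer loop
   vertex 0.9 0.9 1.8
   vertex 0.4 1.1 2.6
   vertex 0.9 1.7 0.2
  endloop
 endfacet
 facet normal -0.181 -0.181 0.967
  outer loop
   vertex 1.2 0.3 2.6
   vertex 2.4 0.7 2.9
   vertex 0.4 1.1 2.6
  endloop
 endfacet
 facet normal 0.086 -0.750 0.655
  outer loop
   vertex 1.2 0.3 2.6
   vertex 2.5 0.1 2.2
   vertex 2.4 0.7 2.9
  endloop
 endfacet
 facet normal -0.683 -0.683 -0.256
  outer loop
   vertex 1.2 0.3 2.6
   vertex 0.4 1.1 2.6
   vertex 0.9 0.9 1.8
  endloop
 endfacet
 facet normal -0.271 -0.846 -0.459
  outer loop
   vertex 1.2 0.3 2.6
   vertex 0.9 1.7 0.2
   vertex 2.5 0.1 2.2
  endloop
 endfacet
 facet normal -0.512 -0.768 -0.384
  outer loop
   vertex 1.2 0.3 2.6
   vertex 0.9 0.9 1.8
   vertex 0.9 1.7 0.2
  endloop
 endfacet
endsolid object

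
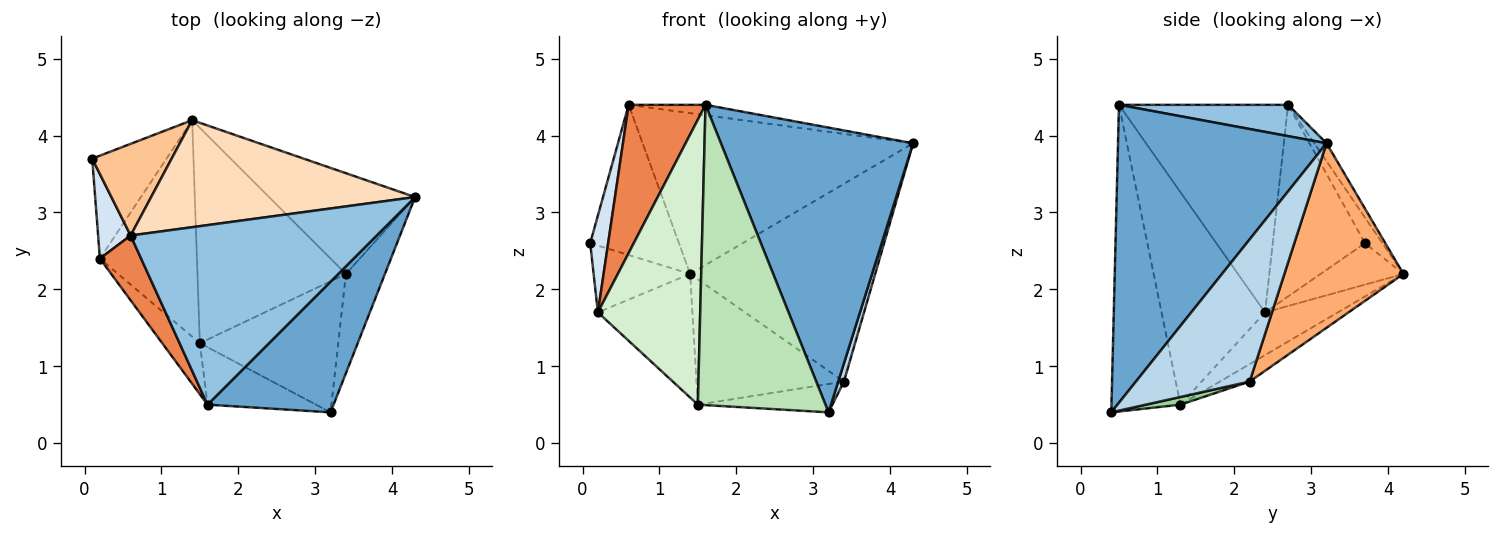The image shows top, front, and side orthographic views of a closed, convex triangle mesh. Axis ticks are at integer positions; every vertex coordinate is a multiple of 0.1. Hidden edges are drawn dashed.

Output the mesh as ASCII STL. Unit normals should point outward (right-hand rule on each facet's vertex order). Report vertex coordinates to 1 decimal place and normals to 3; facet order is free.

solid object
 facet normal 0.702 -0.647 0.297
  outer loop
   vertex 3.2 0.4 0.4
   vertex 4.3 3.2 3.9
   vertex 1.6 0.5 4.4
  endloop
 endfacet
 facet normal 0.126 0.057 0.990
  outer loop
   vertex 0.6 2.7 4.4
   vertex 1.6 0.5 4.4
   vertex 4.3 3.2 3.9
  endloop
 endfacet
 facet normal 0.963 -0.048 -0.264
  outer loop
   vertex 3.4 2.2 0.8
   vertex 4.3 3.2 3.9
   vertex 3.2 0.4 0.4
  endloop
 endfacet
 facet normal -0.968 -0.188 0.164
  outer loop
   vertex 0.2 2.4 1.7
   vertex 0.6 2.7 4.4
   vertex 0.1 3.7 2.6
  endloop
 endfacet
 facet normal -0.896 -0.407 0.178
  outer loop
   vertex 0.2 2.4 1.7
   vertex 1.6 0.5 4.4
   vertex 0.6 2.7 4.4
  endloop
 endfacet
 facet normal 0.497 0.773 -0.394
  outer loop
   vertex 1.4 4.2 2.2
   vertex 4.3 3.2 3.9
   vertex 3.4 2.2 0.8
  endloop
 endfacet
 facet normal -0.166 0.842 0.514
  outer loop
   vertex 1.4 4.2 2.2
   vertex 0.1 3.7 2.6
   vertex 0.6 2.7 4.4
  endloop
 endfacet
 facet normal -0.038 0.832 0.554
  outer loop
   vertex 1.4 4.2 2.2
   vertex 0.6 2.7 4.4
   vertex 4.3 3.2 3.9
  endloop
 endfacet
 facet normal -0.424 0.493 -0.760
  outer loop
   vertex 1.4 4.2 2.2
   vertex 0.2 2.4 1.7
   vertex 0.1 3.7 2.6
  endloop
 endfacet
 facet normal 0.054 0.211 -0.976
  outer loop
   vertex 1.5 1.3 0.5
   vertex 3.4 2.2 0.8
   vertex 3.2 0.4 0.4
  endloop
 endfacet
 facet normal -0.469 -0.867 -0.166
  outer loop
   vertex 1.5 1.3 0.5
   vertex 3.2 0.4 0.4
   vertex 1.6 0.5 4.4
  endloop
 endfacet
 facet normal -0.706 -0.698 -0.125
  outer loop
   vertex 1.5 1.3 0.5
   vertex 1.6 0.5 4.4
   vertex 0.2 2.4 1.7
  endloop
 endfacet
 facet normal -0.101 0.501 -0.860
  outer loop
   vertex 1.5 1.3 0.5
   vertex 1.4 4.2 2.2
   vertex 3.4 2.2 0.8
  endloop
 endfacet
 facet normal -0.357 0.463 -0.811
  outer loop
   vertex 1.5 1.3 0.5
   vertex 0.2 2.4 1.7
   vertex 1.4 4.2 2.2
  endloop
 endfacet
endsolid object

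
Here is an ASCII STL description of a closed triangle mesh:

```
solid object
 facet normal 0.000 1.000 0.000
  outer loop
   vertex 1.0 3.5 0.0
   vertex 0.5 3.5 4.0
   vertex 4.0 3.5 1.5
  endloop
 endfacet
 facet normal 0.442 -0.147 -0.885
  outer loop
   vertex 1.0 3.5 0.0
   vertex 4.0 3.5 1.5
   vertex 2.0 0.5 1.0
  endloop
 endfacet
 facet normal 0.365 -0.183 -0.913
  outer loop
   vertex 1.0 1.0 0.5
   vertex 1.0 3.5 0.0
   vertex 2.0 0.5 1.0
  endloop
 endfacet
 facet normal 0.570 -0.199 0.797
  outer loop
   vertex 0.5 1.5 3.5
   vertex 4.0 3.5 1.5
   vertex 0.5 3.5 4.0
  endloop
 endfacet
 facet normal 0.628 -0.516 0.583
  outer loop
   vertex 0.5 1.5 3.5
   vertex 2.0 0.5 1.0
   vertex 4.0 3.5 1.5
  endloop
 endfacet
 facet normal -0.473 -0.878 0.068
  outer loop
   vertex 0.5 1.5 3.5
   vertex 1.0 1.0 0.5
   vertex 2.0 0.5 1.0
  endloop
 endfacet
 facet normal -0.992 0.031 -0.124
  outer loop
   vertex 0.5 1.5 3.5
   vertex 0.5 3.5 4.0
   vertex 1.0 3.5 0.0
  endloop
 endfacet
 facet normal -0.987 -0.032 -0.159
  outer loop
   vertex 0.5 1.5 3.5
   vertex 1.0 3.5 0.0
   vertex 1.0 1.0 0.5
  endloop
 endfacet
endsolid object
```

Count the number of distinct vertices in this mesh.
6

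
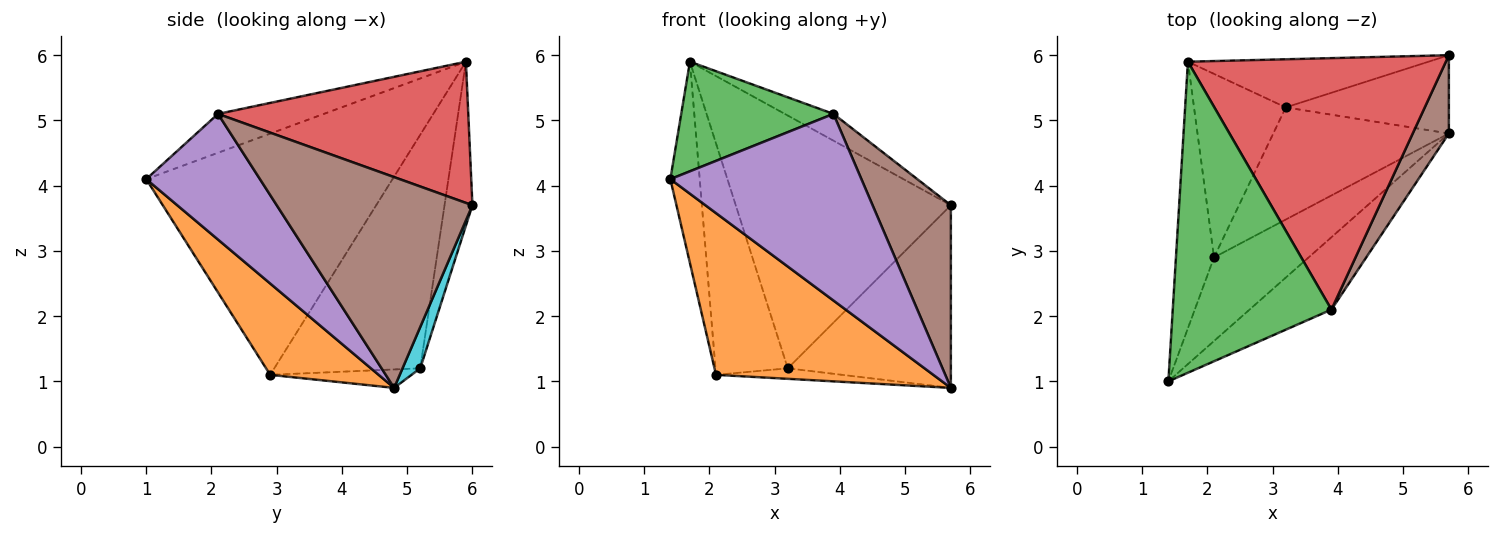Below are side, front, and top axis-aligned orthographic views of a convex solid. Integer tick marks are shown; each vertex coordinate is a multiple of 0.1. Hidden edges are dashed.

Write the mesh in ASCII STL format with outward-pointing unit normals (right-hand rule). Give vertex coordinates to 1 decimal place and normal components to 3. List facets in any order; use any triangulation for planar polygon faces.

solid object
 facet normal -0.981 0.117 -0.155
  outer loop
   vertex 2.1 2.9 1.1
   vertex 1.4 1.0 4.1
   vertex 1.7 5.9 5.9
  endloop
 endfacet
 facet normal 0.405 -0.812 -0.420
  outer loop
   vertex 2.1 2.9 1.1
   vertex 5.7 4.8 0.9
   vertex 1.4 1.0 4.1
  endloop
 endfacet
 facet normal -0.225 -0.324 0.919
  outer loop
   vertex 3.9 2.1 5.1
   vertex 1.7 5.9 5.9
   vertex 1.4 1.0 4.1
  endloop
 endfacet
 facet normal 0.478 0.093 0.873
  outer loop
   vertex 3.9 2.1 5.1
   vertex 5.7 6.0 3.7
   vertex 1.7 5.9 5.9
  endloop
 endfacet
 facet normal 0.485 -0.815 -0.316
  outer loop
   vertex 3.9 2.1 5.1
   vertex 1.4 1.0 4.1
   vertex 5.7 4.8 0.9
  endloop
 endfacet
 facet normal 0.917 -0.367 0.157
  outer loop
   vertex 3.9 2.1 5.1
   vertex 5.7 4.8 0.9
   vertex 5.7 6.0 3.7
  endloop
 endfacet
 facet normal -0.845 0.419 -0.332
  outer loop
   vertex 3.2 5.2 1.2
   vertex 2.1 2.9 1.1
   vertex 1.7 5.9 5.9
  endloop
 endfacet
 facet normal -0.104 0.093 -0.990
  outer loop
   vertex 3.2 5.2 1.2
   vertex 5.7 4.8 0.9
   vertex 2.1 2.9 1.1
  endloop
 endfacet
 facet normal -0.126 0.974 -0.185
  outer loop
   vertex 3.2 5.2 1.2
   vertex 1.7 5.9 5.9
   vertex 5.7 6.0 3.7
  endloop
 endfacet
 facet normal 0.099 0.915 -0.392
  outer loop
   vertex 3.2 5.2 1.2
   vertex 5.7 6.0 3.7
   vertex 5.7 4.8 0.9
  endloop
 endfacet
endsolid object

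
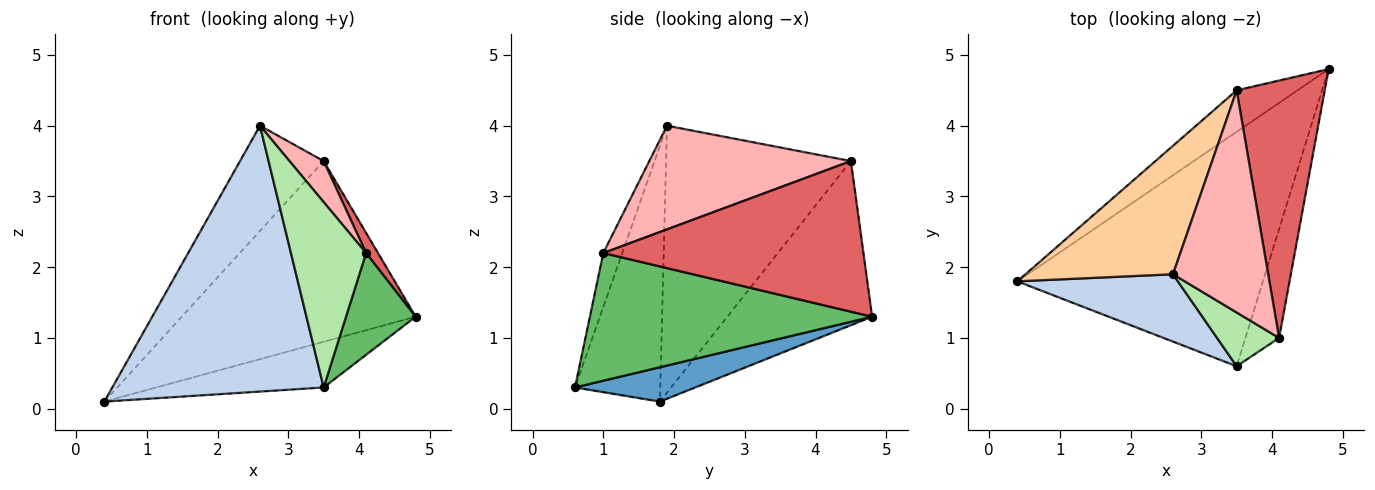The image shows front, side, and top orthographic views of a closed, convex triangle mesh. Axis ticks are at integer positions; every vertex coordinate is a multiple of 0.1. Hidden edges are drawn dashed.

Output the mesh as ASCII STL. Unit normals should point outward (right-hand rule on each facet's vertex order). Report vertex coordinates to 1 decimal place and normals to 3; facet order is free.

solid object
 facet normal 0.136 0.189 -0.972
  outer loop
   vertex 3.5 0.6 0.3
   vertex 0.4 1.8 0.1
   vertex 4.8 4.8 1.3
  endloop
 endfacet
 facet normal -0.364 -0.903 0.229
  outer loop
   vertex 2.6 1.9 4.0
   vertex 0.4 1.8 0.1
   vertex 3.5 0.6 0.3
  endloop
 endfacet
 facet normal -0.517 0.834 -0.192
  outer loop
   vertex 3.5 4.5 3.5
   vertex 4.8 4.8 1.3
   vertex 0.4 1.8 0.1
  endloop
 endfacet
 facet normal -0.814 0.368 0.450
  outer loop
   vertex 3.5 4.5 3.5
   vertex 0.4 1.8 0.1
   vertex 2.6 1.9 4.0
  endloop
 endfacet
 facet normal 0.941 -0.232 -0.248
  outer loop
   vertex 4.1 1.0 2.2
   vertex 3.5 0.6 0.3
   vertex 4.8 4.8 1.3
  endloop
 endfacet
 facet normal -0.235 -0.933 0.271
  outer loop
   vertex 4.1 1.0 2.2
   vertex 2.6 1.9 4.0
   vertex 3.5 0.6 0.3
  endloop
 endfacet
 facet normal 0.863 -0.039 0.504
  outer loop
   vertex 4.1 1.0 2.2
   vertex 4.8 4.8 1.3
   vertex 3.5 4.5 3.5
  endloop
 endfacet
 facet normal 0.731 -0.124 0.671
  outer loop
   vertex 4.1 1.0 2.2
   vertex 3.5 4.5 3.5
   vertex 2.6 1.9 4.0
  endloop
 endfacet
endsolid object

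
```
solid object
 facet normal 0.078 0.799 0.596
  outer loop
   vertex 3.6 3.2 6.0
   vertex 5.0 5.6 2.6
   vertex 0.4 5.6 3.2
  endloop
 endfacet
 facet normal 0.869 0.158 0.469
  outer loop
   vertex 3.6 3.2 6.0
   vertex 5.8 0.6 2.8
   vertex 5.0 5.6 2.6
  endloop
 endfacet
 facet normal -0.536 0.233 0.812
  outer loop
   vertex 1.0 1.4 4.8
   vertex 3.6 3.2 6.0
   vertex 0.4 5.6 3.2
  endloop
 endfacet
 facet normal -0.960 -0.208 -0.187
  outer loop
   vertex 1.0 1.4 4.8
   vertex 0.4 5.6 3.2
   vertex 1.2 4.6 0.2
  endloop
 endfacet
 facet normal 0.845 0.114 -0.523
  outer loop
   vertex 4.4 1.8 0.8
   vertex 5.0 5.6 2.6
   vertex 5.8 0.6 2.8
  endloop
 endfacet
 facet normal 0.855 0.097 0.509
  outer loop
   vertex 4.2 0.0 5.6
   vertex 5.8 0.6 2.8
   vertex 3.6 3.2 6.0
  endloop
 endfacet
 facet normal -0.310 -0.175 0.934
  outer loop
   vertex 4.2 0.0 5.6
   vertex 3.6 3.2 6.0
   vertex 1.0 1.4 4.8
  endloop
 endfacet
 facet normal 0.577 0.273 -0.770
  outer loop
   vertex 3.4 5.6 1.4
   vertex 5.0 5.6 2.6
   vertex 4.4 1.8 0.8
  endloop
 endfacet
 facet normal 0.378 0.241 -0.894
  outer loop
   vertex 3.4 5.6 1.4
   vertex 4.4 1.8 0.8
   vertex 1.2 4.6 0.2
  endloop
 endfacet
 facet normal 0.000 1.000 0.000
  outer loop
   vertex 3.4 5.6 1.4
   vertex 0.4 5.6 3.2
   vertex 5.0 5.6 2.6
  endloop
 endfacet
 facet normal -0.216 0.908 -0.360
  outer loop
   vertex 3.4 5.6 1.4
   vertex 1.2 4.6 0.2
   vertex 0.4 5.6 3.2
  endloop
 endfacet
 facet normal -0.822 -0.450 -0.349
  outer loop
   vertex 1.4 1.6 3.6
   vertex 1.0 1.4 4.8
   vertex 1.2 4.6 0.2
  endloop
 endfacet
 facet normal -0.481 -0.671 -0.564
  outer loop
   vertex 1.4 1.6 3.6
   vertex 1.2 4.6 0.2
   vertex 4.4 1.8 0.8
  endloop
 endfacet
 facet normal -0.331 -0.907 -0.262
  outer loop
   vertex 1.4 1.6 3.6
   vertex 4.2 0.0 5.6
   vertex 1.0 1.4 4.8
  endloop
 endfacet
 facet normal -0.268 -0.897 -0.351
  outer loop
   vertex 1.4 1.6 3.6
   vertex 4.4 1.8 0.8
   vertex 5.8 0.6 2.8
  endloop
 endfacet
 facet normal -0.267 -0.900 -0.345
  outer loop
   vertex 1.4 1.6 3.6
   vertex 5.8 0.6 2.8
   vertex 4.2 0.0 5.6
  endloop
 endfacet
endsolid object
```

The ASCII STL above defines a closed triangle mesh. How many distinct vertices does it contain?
10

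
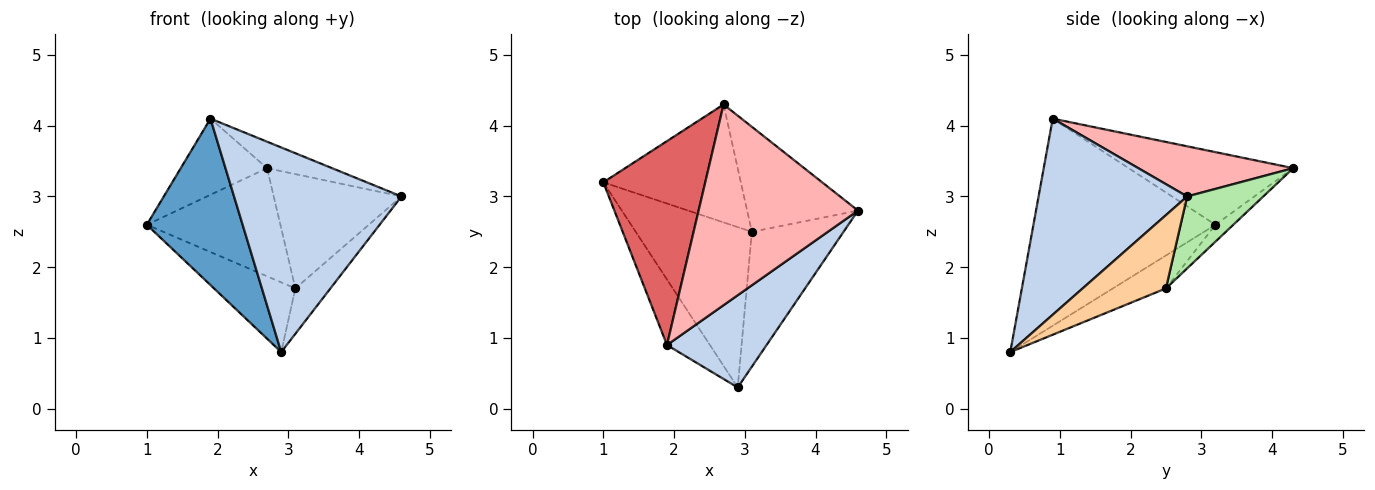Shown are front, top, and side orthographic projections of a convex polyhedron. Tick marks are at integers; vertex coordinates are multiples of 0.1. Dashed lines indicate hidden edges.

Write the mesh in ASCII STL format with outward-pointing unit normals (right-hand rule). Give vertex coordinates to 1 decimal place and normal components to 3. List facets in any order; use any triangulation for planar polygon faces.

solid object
 facet normal -0.870 -0.458 -0.180
  outer loop
   vertex 1.9 0.9 4.1
   vertex 1.0 3.2 2.6
   vertex 2.9 0.3 0.8
  endloop
 endfacet
 facet normal 0.629 -0.709 0.319
  outer loop
   vertex 1.9 0.9 4.1
   vertex 2.9 0.3 0.8
   vertex 4.6 2.8 3.0
  endloop
 endfacet
 facet normal -0.252 0.386 -0.888
  outer loop
   vertex 3.1 2.5 1.7
   vertex 2.9 0.3 0.8
   vertex 1.0 3.2 2.6
  endloop
 endfacet
 facet normal 0.604 0.254 -0.755
  outer loop
   vertex 3.1 2.5 1.7
   vertex 4.6 2.8 3.0
   vertex 2.9 0.3 0.8
  endloop
 endfacet
 facet normal -0.090 0.673 -0.734
  outer loop
   vertex 2.7 4.3 3.4
   vertex 3.1 2.5 1.7
   vertex 1.0 3.2 2.6
  endloop
 endfacet
 facet normal 0.402 0.674 -0.619
  outer loop
   vertex 2.7 4.3 3.4
   vertex 4.6 2.8 3.0
   vertex 3.1 2.5 1.7
  endloop
 endfacet
 facet normal -0.555 0.291 0.779
  outer loop
   vertex 2.7 4.3 3.4
   vertex 1.0 3.2 2.6
   vertex 1.9 0.9 4.1
  endloop
 endfacet
 facet normal 0.298 0.125 0.946
  outer loop
   vertex 2.7 4.3 3.4
   vertex 1.9 0.9 4.1
   vertex 4.6 2.8 3.0
  endloop
 endfacet
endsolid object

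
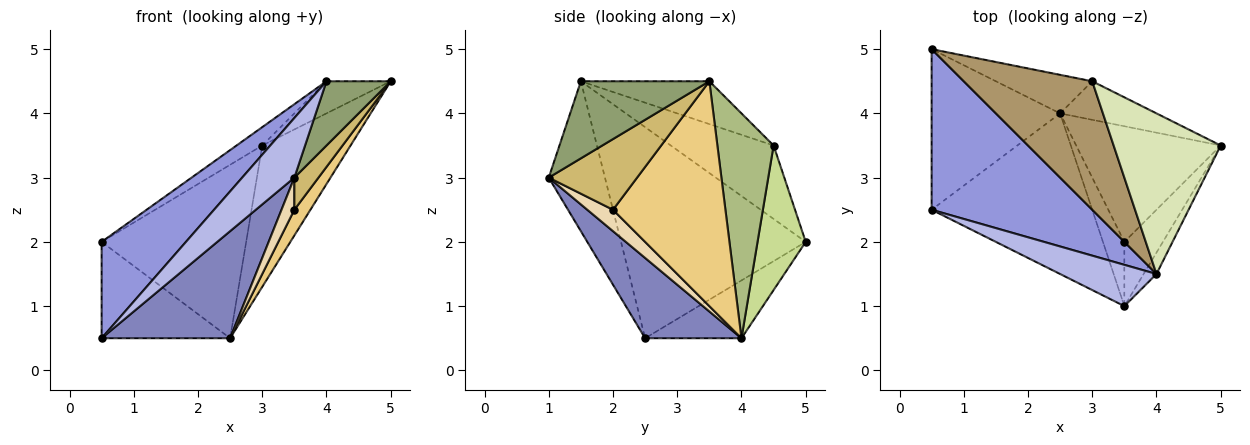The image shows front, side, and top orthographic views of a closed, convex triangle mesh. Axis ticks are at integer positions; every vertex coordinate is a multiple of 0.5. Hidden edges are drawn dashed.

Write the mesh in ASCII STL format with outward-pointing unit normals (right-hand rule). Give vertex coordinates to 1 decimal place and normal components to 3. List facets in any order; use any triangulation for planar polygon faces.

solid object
 facet normal -0.360 0.480 -0.800
  outer loop
   vertex 2.5 4.0 0.5
   vertex 0.5 2.5 0.5
   vertex 0.5 5.0 2.0
  endloop
 endfacet
 facet normal 0.384 -0.512 -0.768
  outer loop
   vertex 2.5 4.0 0.5
   vertex 3.5 1.0 3.0
   vertex 0.5 2.5 0.5
  endloop
 endfacet
 facet normal -0.748 -0.341 0.569
  outer loop
   vertex 4.0 1.5 4.5
   vertex 0.5 5.0 2.0
   vertex 0.5 2.5 0.5
  endloop
 endfacet
 facet normal -0.663 -0.616 0.426
  outer loop
   vertex 4.0 1.5 4.5
   vertex 0.5 2.5 0.5
   vertex 3.5 1.0 3.0
  endloop
 endfacet
 facet normal 0.885 -0.442 -0.147
  outer loop
   vertex 4.0 1.5 4.5
   vertex 3.5 1.0 3.0
   vertex 5.0 3.5 4.5
  endloop
 endfacet
 facet normal 0.523 0.822 -0.224
  outer loop
   vertex 3.0 4.5 3.5
   vertex 5.0 3.5 4.5
   vertex 2.5 4.0 0.5
  endloop
 endfacet
 facet normal 0.309 0.928 -0.206
  outer loop
   vertex 3.0 4.5 3.5
   vertex 2.5 4.0 0.5
   vertex 0.5 5.0 2.0
  endloop
 endfacet
 facet normal -0.365 0.183 0.913
  outer loop
   vertex 3.0 4.5 3.5
   vertex 4.0 1.5 4.5
   vertex 5.0 3.5 4.5
  endloop
 endfacet
 facet normal -0.492 0.123 0.862
  outer loop
   vertex 3.0 4.5 3.5
   vertex 0.5 5.0 2.0
   vertex 4.0 1.5 4.5
  endloop
 endfacet
 facet normal 0.854 -0.233 -0.466
  outer loop
   vertex 3.5 2.0 2.5
   vertex 5.0 3.5 4.5
   vertex 3.5 1.0 3.0
  endloop
 endfacet
 facet normal 0.835 -0.119 -0.537
  outer loop
   vertex 3.5 2.0 2.5
   vertex 2.5 4.0 0.5
   vertex 5.0 3.5 4.5
  endloop
 endfacet
 facet normal 0.667 -0.333 -0.667
  outer loop
   vertex 3.5 2.0 2.5
   vertex 3.5 1.0 3.0
   vertex 2.5 4.0 0.5
  endloop
 endfacet
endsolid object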